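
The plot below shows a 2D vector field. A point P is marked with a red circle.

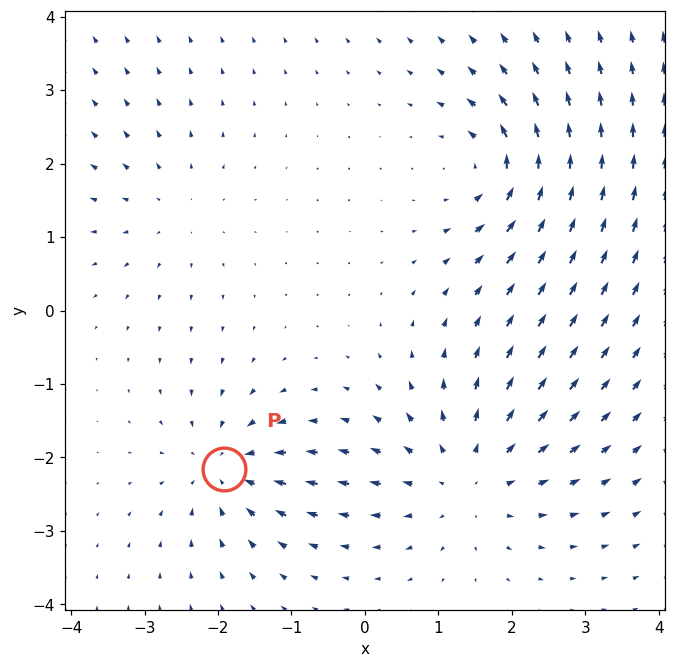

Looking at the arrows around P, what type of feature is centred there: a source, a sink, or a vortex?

sink

At P (-1.9, -2.2) the arrows converge inward. Divergence about -5, curl ≈0 — negative divergence with near-zero curl is a sink.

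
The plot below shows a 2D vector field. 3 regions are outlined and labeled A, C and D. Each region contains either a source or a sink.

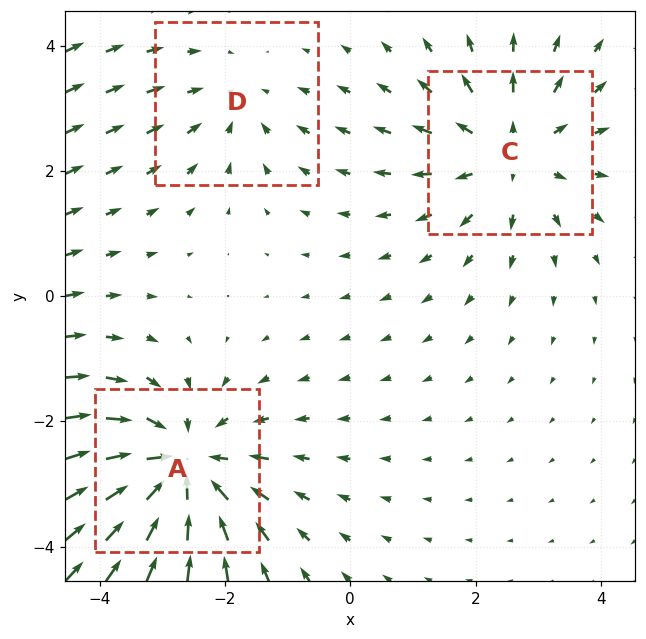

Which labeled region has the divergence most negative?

Divergence at each region's feature centre — A: about -4, C: about +3, D: about -2. Region A is most negative.

A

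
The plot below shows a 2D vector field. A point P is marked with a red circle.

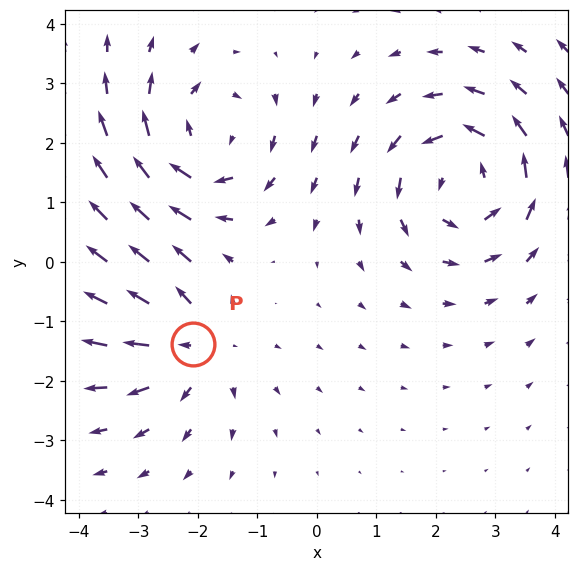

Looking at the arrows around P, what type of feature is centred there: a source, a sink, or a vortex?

source

At P (-2.1, -1.4) the arrows spread outward. Divergence about +3, curl ≈0 — positive divergence with near-zero curl is a source.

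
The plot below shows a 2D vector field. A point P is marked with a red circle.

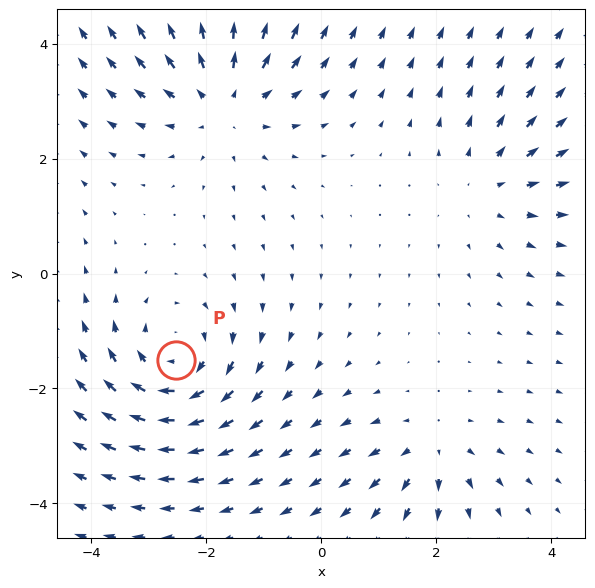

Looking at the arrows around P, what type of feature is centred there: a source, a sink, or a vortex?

At P (-2.5, -1.5) the arrows circulate clockwise. Divergence ≈0, curl about -5 — near-zero divergence with nonzero curl is a vortex.

vortex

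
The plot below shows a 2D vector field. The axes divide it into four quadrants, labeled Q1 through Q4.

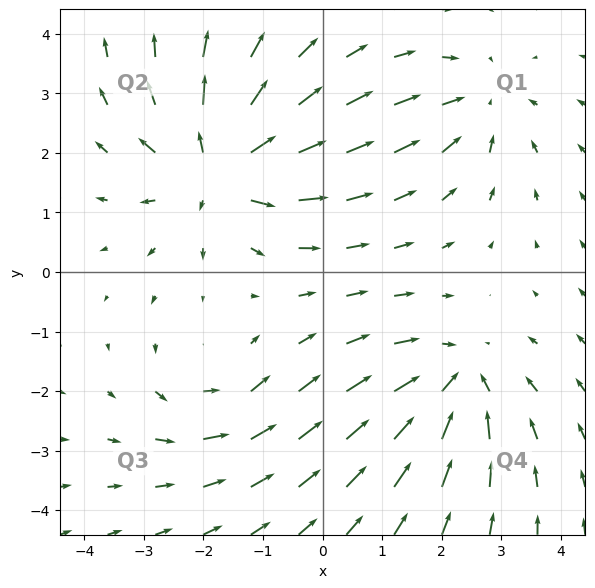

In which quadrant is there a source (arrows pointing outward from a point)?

The source sits at approximately (-1.8, 1.7), which lies in quadrant Q2. The divergence there is about +5, positive as expected for a source.

Q2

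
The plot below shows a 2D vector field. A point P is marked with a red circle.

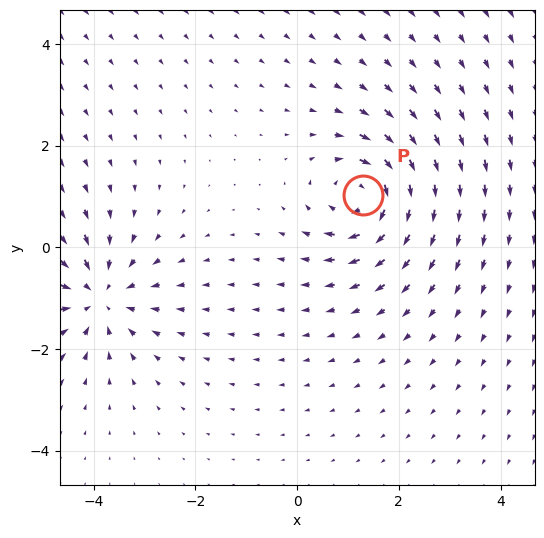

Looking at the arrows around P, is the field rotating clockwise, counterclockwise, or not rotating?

Near P at (1.3, 1.0) the arrows circulate clockwise. The curl (z-component) there is about -5; negative curl means clockwise rotation.

clockwise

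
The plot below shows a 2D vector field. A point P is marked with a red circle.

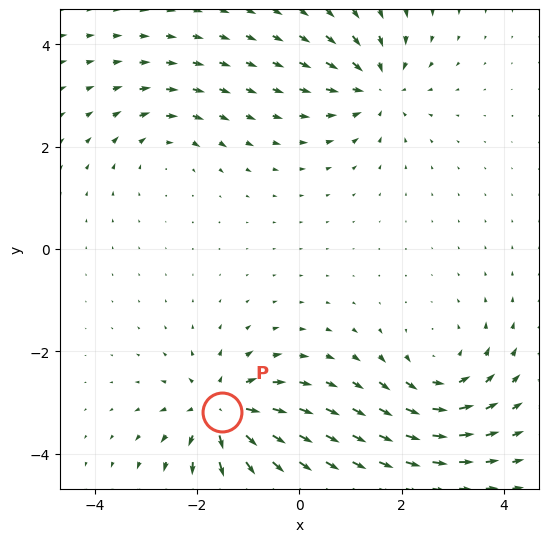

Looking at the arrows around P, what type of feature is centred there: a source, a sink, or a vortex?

At P (-1.5, -3.2) the arrows spread outward. Divergence about +6, curl ≈0 — positive divergence with near-zero curl is a source.

source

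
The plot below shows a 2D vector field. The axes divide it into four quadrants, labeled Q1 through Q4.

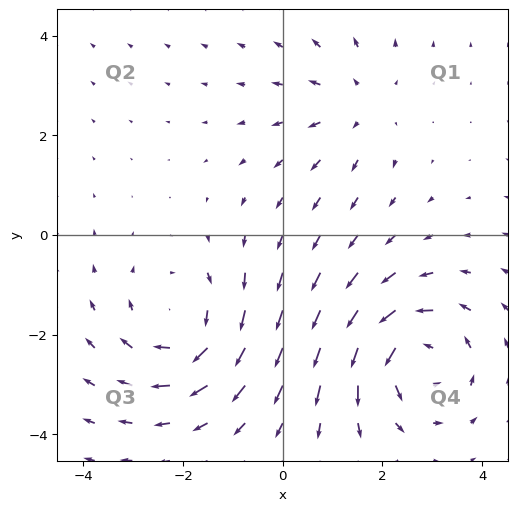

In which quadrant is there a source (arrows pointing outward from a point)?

Q1

The source sits at approximately (1.5, 2.6), which lies in quadrant Q1. The divergence there is about +3, positive as expected for a source.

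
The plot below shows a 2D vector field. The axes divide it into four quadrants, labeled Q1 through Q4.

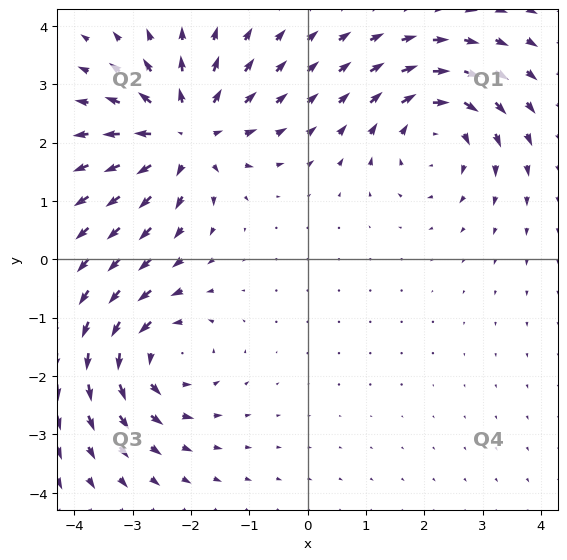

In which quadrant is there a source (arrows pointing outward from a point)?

The source sits at approximately (-2.1, 2.1), which lies in quadrant Q2. The divergence there is about +5, positive as expected for a source.

Q2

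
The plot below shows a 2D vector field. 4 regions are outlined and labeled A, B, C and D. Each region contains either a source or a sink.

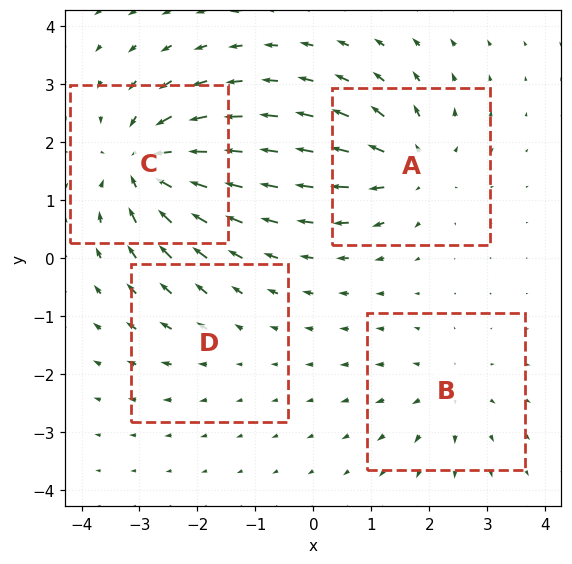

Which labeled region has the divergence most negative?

Divergence at each region's feature centre — A: about +6, B: about +4, C: about -8, D: about +2. Region C is most negative.

C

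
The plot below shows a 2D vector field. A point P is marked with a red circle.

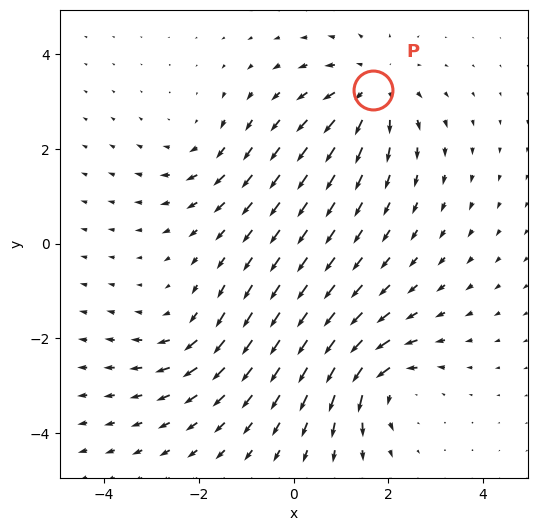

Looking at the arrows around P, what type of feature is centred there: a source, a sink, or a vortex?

At P (1.7, 3.3) the arrows spread outward. Divergence about +4, curl ≈0 — positive divergence with near-zero curl is a source.

source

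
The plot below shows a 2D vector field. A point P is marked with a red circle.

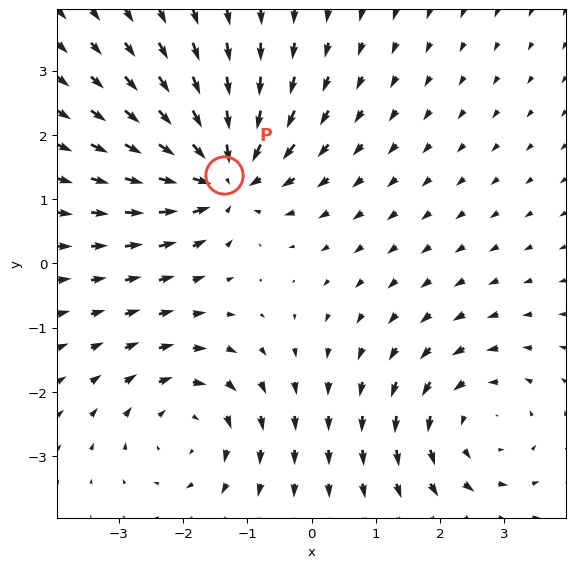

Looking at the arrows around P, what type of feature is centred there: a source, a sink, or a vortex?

sink

At P (-1.4, 1.4) the arrows converge inward. Divergence about -5, curl ≈0 — negative divergence with near-zero curl is a sink.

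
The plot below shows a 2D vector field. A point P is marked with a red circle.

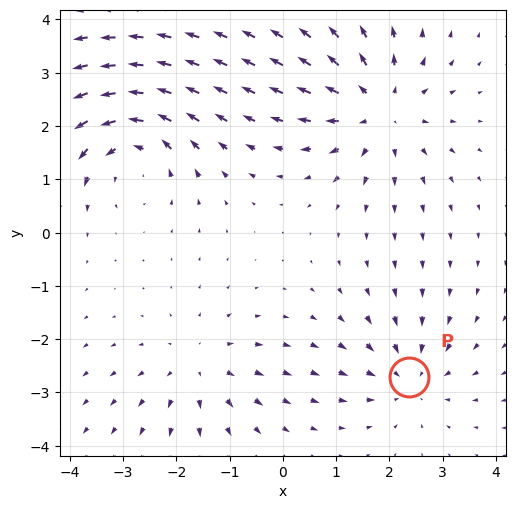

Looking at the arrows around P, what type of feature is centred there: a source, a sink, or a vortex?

At P (2.4, -2.7) the arrows converge inward. Divergence about -3, curl ≈0 — negative divergence with near-zero curl is a sink.

sink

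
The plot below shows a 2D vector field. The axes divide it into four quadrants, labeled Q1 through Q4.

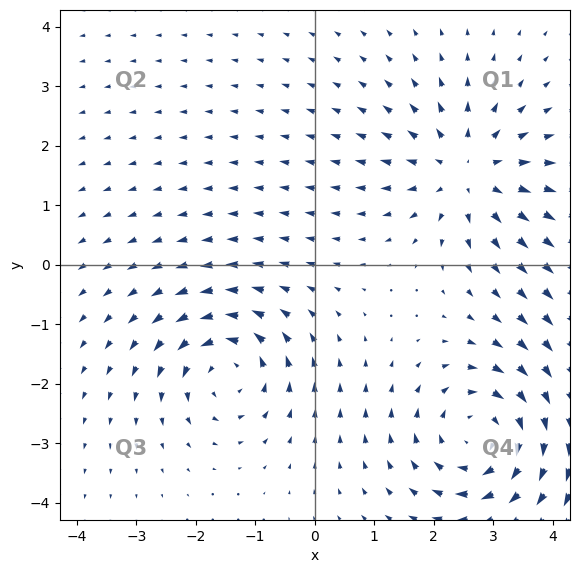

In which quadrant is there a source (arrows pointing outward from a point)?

Q1

The source sits at approximately (2.6, 1.6), which lies in quadrant Q1. The divergence there is about +4, positive as expected for a source.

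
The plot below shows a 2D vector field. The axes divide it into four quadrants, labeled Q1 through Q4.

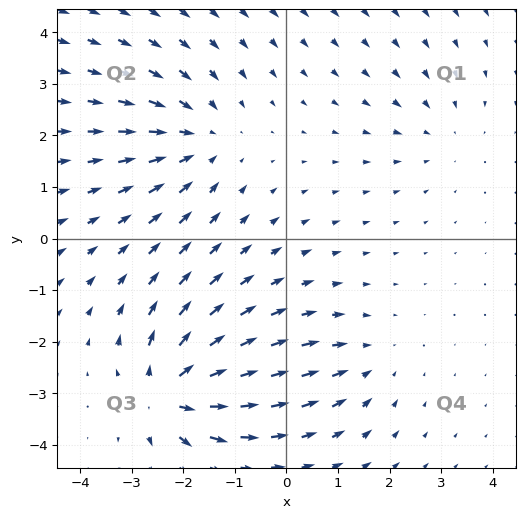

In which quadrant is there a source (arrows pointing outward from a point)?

The source sits at approximately (-2.3, -3.0), which lies in quadrant Q3. The divergence there is about +7, positive as expected for a source.

Q3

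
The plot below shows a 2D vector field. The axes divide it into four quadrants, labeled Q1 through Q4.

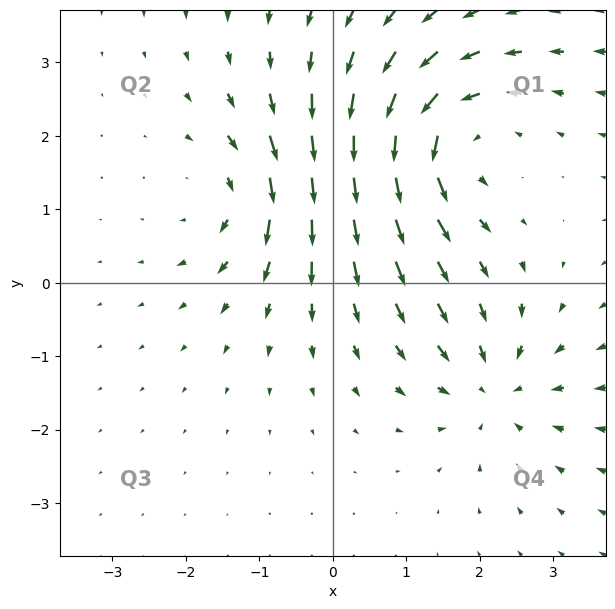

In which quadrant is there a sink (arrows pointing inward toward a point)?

Q4

The sink sits at approximately (2.2, -1.4), which lies in quadrant Q4. The divergence there is about -4, negative as expected for a sink.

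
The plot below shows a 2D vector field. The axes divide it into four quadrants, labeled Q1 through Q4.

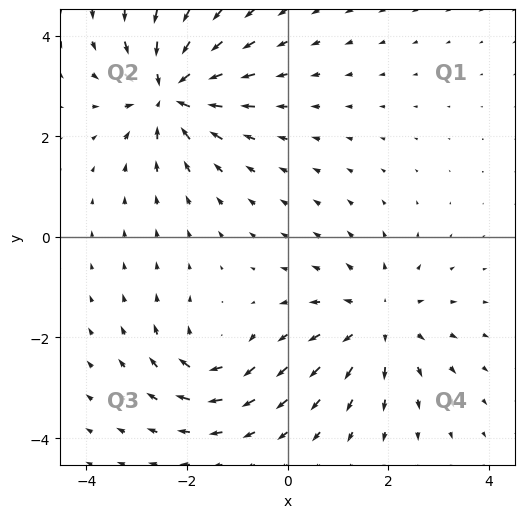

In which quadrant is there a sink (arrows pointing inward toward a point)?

Q2

The sink sits at approximately (-2.3, 2.9), which lies in quadrant Q2. The divergence there is about -6, negative as expected for a sink.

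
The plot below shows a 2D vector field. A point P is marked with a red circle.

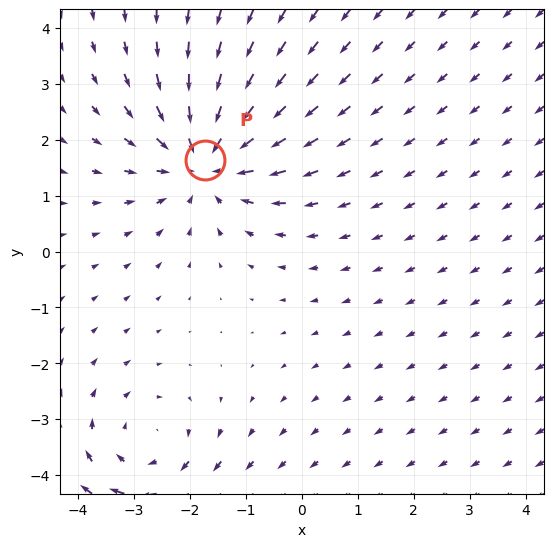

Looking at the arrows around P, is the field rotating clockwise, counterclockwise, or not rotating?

not rotating

Near P at (-1.7, 1.6) the arrows show no circulation. The curl there is ≈0.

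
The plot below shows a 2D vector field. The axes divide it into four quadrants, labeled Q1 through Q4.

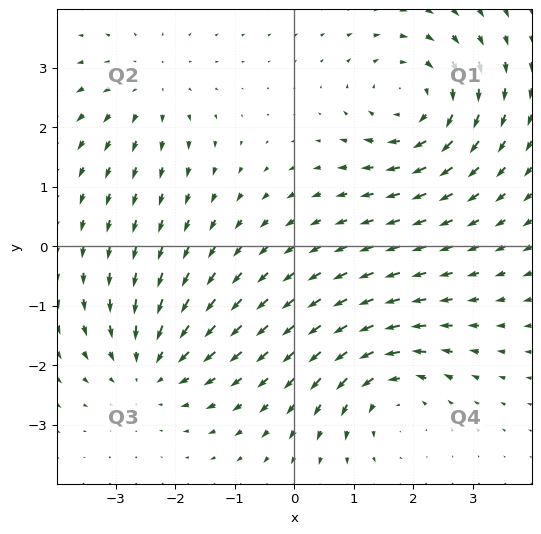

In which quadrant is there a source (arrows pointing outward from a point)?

Q2

The source sits at approximately (-2.5, 2.7), which lies in quadrant Q2. The divergence there is about +2, positive as expected for a source.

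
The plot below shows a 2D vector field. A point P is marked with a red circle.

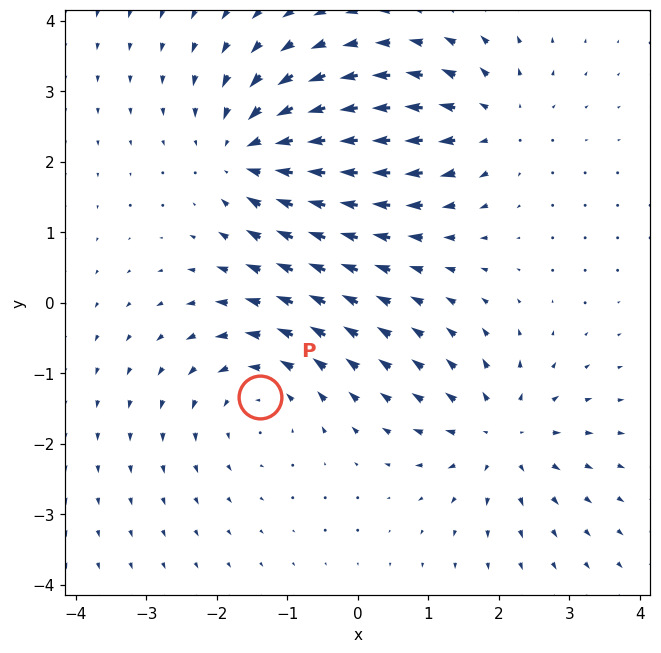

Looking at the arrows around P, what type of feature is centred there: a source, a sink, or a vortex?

At P (-1.4, -1.3) the arrows circulate counterclockwise. Divergence ≈0, curl about +3 — near-zero divergence with nonzero curl is a vortex.

vortex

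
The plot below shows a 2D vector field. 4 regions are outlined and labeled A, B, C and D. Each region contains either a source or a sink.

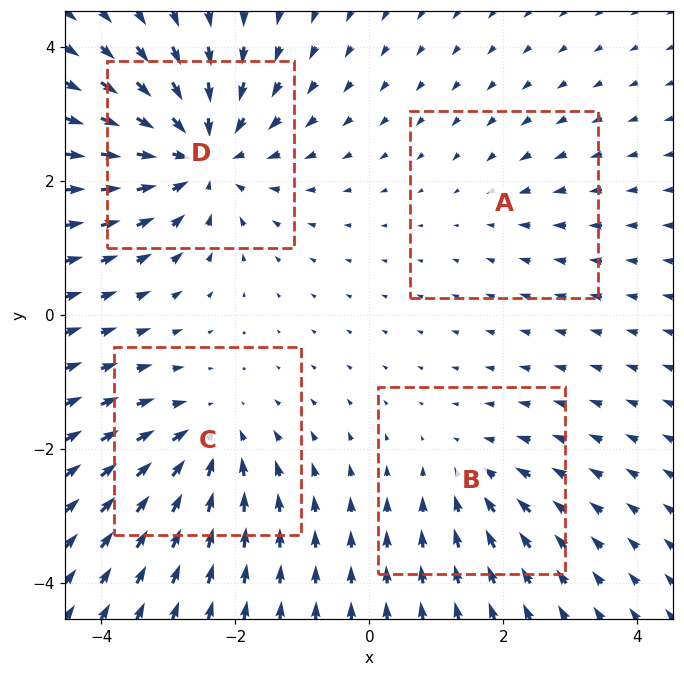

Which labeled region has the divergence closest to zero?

A

Divergence at each region's feature centre — A: about -2, B: about -3, C: about -4, D: about -7. Region A is closest to zero.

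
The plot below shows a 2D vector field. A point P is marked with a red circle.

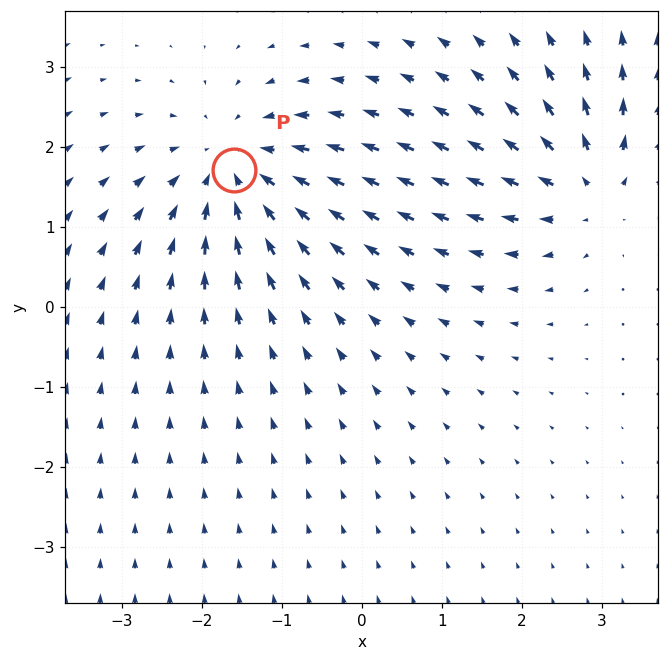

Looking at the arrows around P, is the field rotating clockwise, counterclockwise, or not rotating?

not rotating

Near P at (-1.6, 1.7) the arrows show no circulation. The curl there is ≈0.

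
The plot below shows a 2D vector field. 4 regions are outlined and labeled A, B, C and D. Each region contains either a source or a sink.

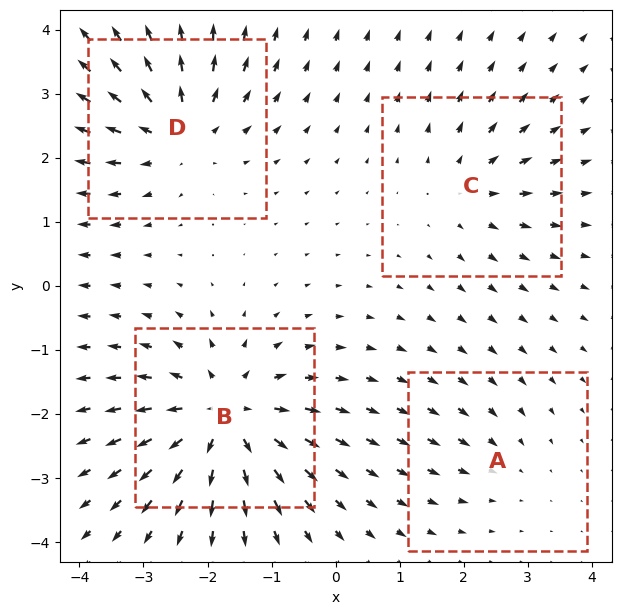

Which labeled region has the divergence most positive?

Divergence at each region's feature centre — A: about -2, B: about +7, C: about +3, D: about +5. Region B is most positive.

B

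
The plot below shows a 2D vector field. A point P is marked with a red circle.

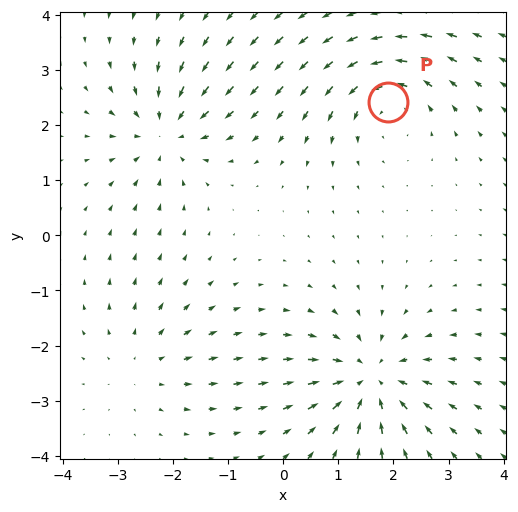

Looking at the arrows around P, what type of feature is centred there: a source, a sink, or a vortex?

vortex

At P (1.9, 2.4) the arrows circulate counterclockwise. Divergence ≈0, curl about +4 — near-zero divergence with nonzero curl is a vortex.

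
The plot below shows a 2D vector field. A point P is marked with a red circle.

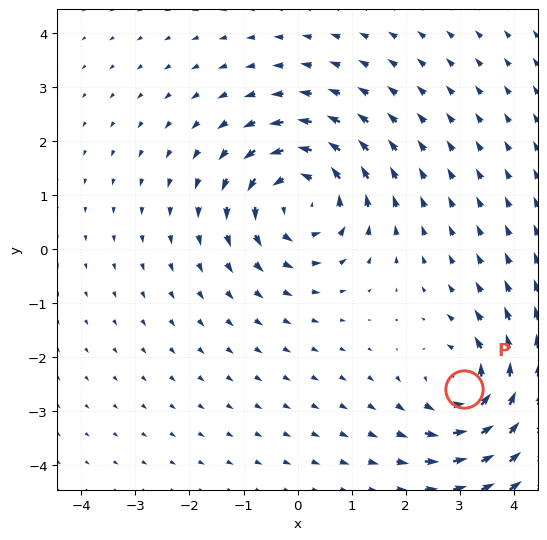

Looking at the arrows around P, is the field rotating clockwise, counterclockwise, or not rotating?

counterclockwise

Near P at (3.1, -2.6) the arrows circulate counterclockwise. The curl (z-component) there is about +5; positive curl means counterclockwise rotation.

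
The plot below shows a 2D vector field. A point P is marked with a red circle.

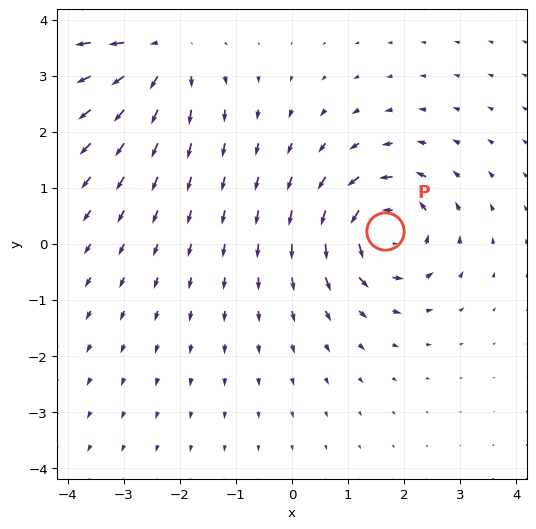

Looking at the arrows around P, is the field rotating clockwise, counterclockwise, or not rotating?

Near P at (1.7, 0.2) the arrows circulate counterclockwise. The curl (z-component) there is about +6; positive curl means counterclockwise rotation.

counterclockwise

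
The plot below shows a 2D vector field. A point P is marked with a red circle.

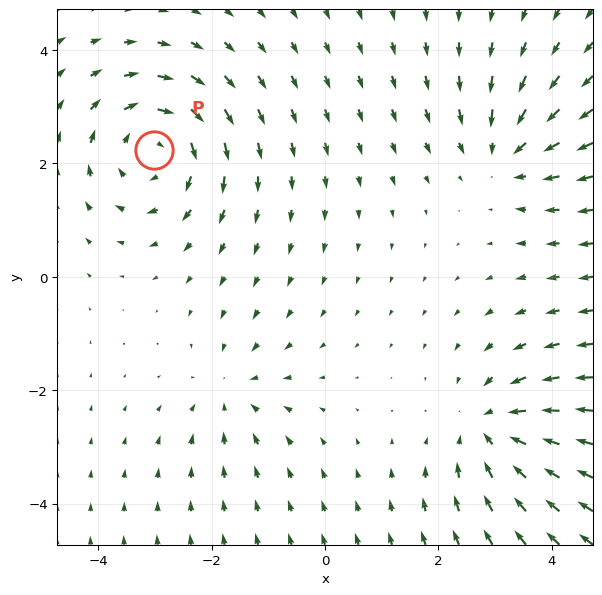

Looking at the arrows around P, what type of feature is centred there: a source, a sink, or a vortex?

At P (-3.0, 2.2) the arrows circulate clockwise. Divergence ≈0, curl about -5 — near-zero divergence with nonzero curl is a vortex.

vortex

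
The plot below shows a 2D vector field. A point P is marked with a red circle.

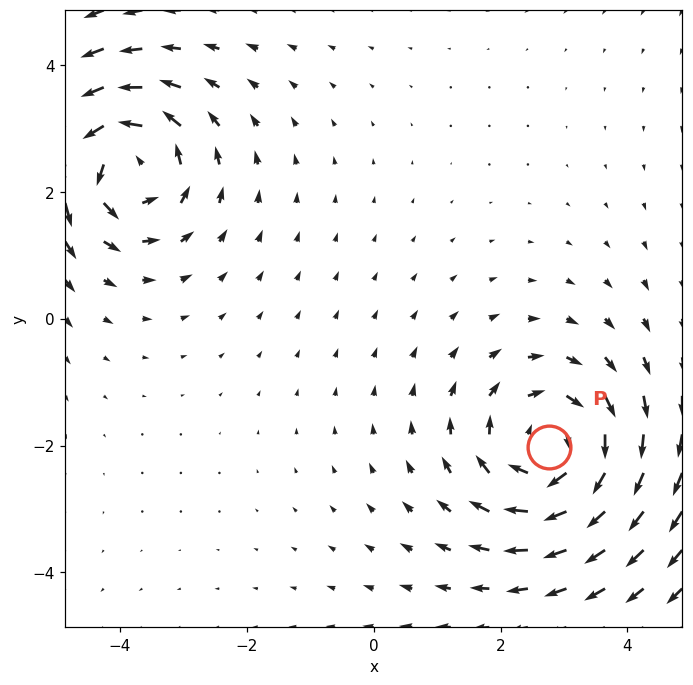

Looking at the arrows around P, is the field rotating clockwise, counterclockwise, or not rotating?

Near P at (2.8, -2.0) the arrows circulate clockwise. The curl (z-component) there is about -4; negative curl means clockwise rotation.

clockwise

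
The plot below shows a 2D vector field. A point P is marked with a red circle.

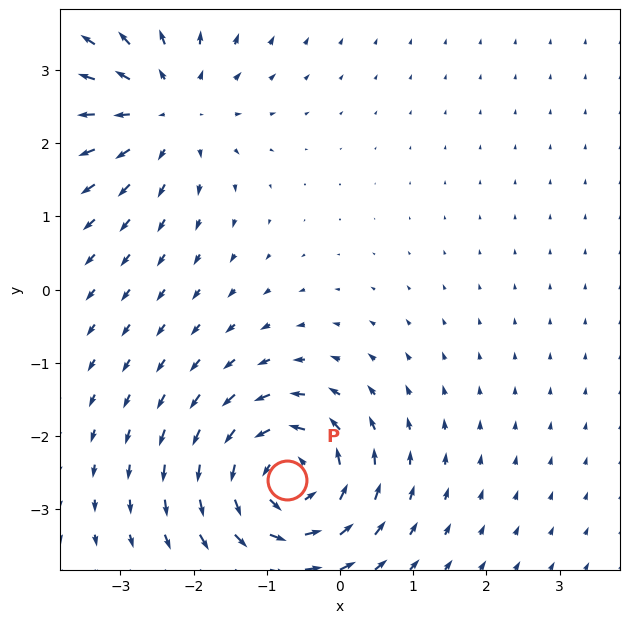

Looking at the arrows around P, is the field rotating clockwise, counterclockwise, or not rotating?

Near P at (-0.7, -2.6) the arrows circulate counterclockwise. The curl (z-component) there is about +7; positive curl means counterclockwise rotation.

counterclockwise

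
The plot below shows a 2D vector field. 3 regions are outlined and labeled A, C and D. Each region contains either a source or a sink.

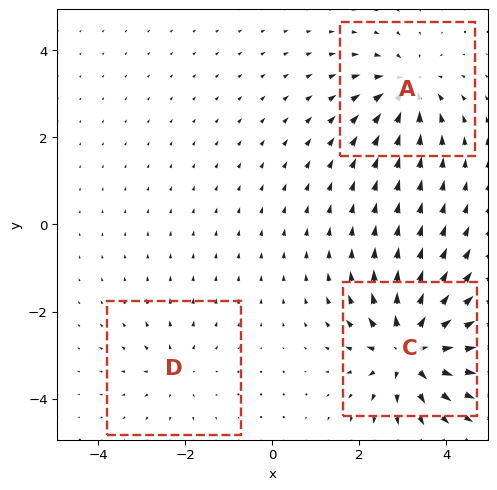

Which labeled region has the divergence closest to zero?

Divergence at each region's feature centre — A: about -4, C: about +6, D: about +2. Region D is closest to zero.

D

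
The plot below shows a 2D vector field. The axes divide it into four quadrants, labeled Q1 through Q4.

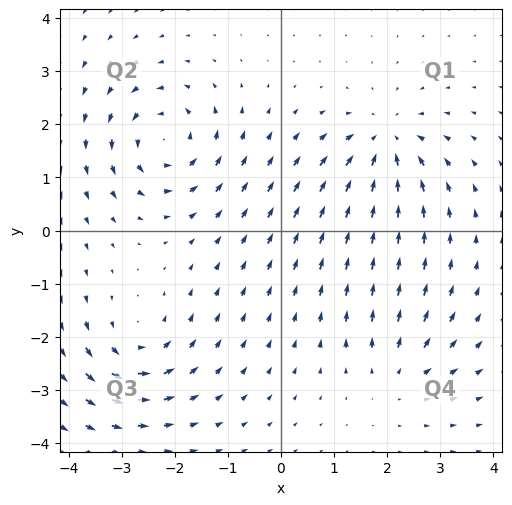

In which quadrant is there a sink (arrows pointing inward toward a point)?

Q1

The sink sits at approximately (2.0, 1.6), which lies in quadrant Q1. The divergence there is about -5, negative as expected for a sink.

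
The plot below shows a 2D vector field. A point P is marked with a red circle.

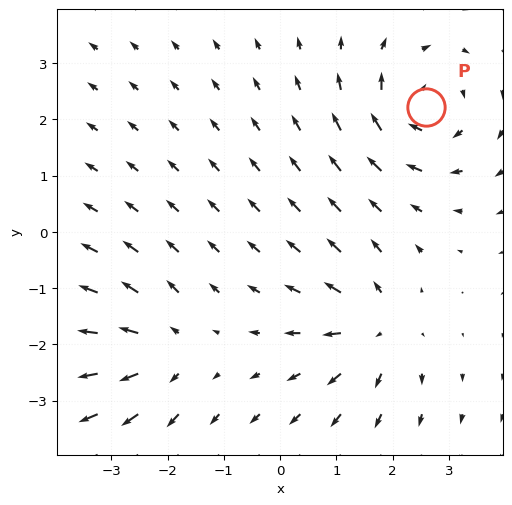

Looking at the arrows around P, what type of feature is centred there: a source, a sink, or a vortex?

At P (2.6, 2.2) the arrows circulate clockwise. Divergence ≈0, curl about -5 — near-zero divergence with nonzero curl is a vortex.

vortex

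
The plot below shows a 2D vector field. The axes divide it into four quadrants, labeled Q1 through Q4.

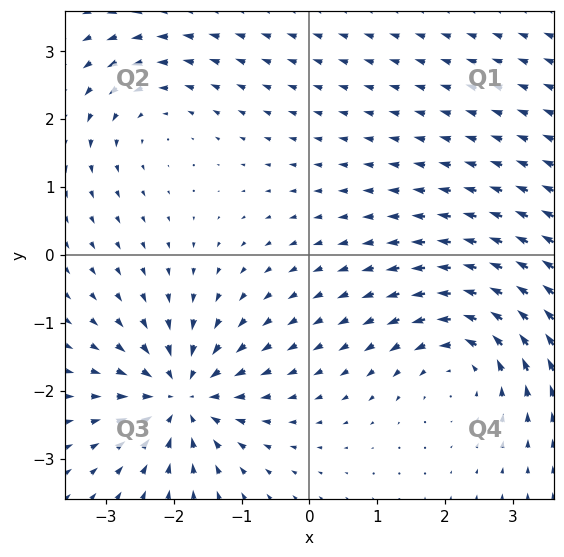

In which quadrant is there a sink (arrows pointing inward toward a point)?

Q3

The sink sits at approximately (-1.9, -2.1), which lies in quadrant Q3. The divergence there is about -6, negative as expected for a sink.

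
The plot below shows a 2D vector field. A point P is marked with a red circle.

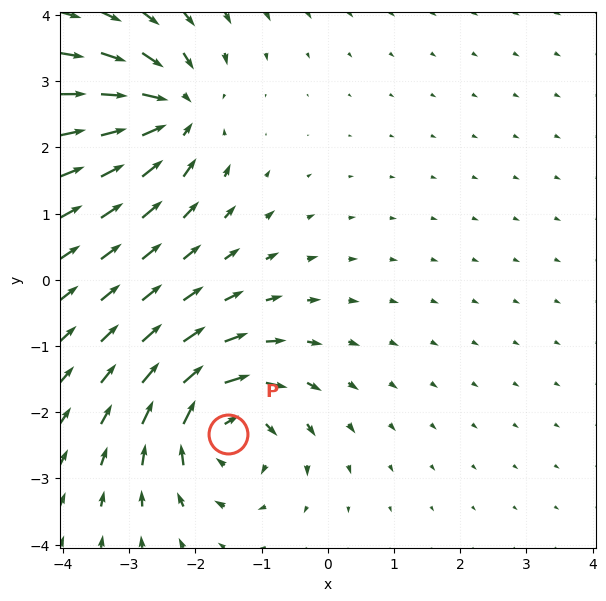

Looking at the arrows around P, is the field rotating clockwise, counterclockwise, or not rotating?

clockwise

Near P at (-1.5, -2.3) the arrows circulate clockwise. The curl (z-component) there is about -6; negative curl means clockwise rotation.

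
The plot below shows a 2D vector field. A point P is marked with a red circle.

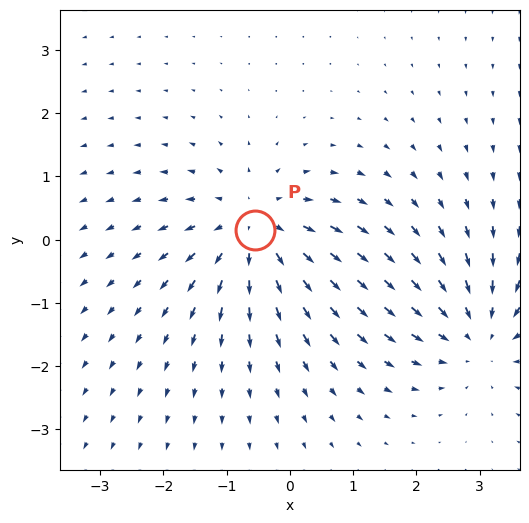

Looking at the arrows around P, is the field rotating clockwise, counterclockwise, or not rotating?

not rotating

Near P at (-0.6, 0.2) the arrows show no circulation. The curl there is ≈0.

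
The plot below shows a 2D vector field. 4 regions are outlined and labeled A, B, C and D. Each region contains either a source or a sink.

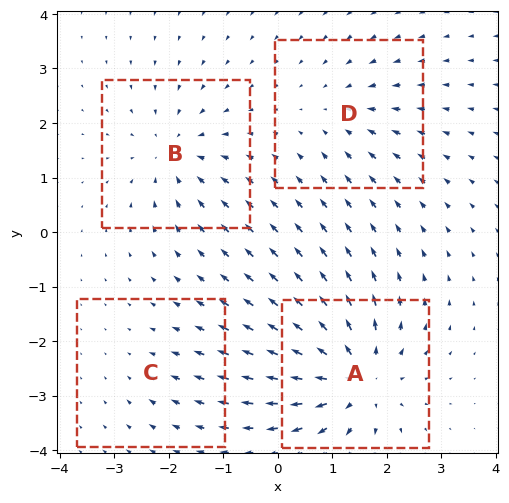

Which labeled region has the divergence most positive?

A

Divergence at each region's feature centre — A: about +7, B: about -5, C: about -2, D: about -3. Region A is most positive.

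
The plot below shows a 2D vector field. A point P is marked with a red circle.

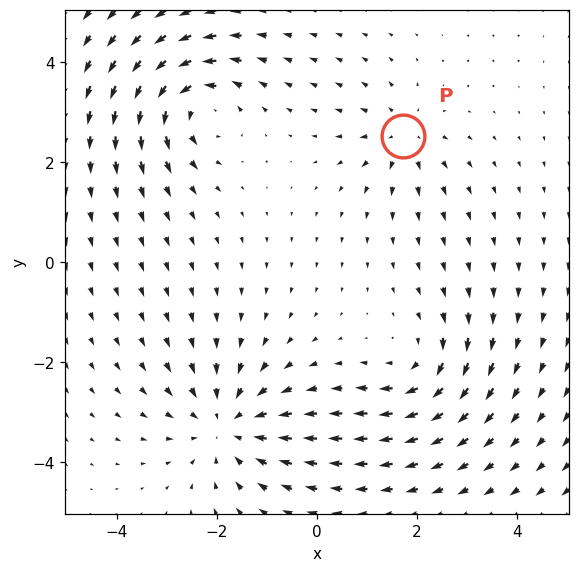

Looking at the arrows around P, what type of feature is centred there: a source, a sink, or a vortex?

At P (1.7, 2.5) the arrows spread outward. Divergence about +4, curl ≈0 — positive divergence with near-zero curl is a source.

source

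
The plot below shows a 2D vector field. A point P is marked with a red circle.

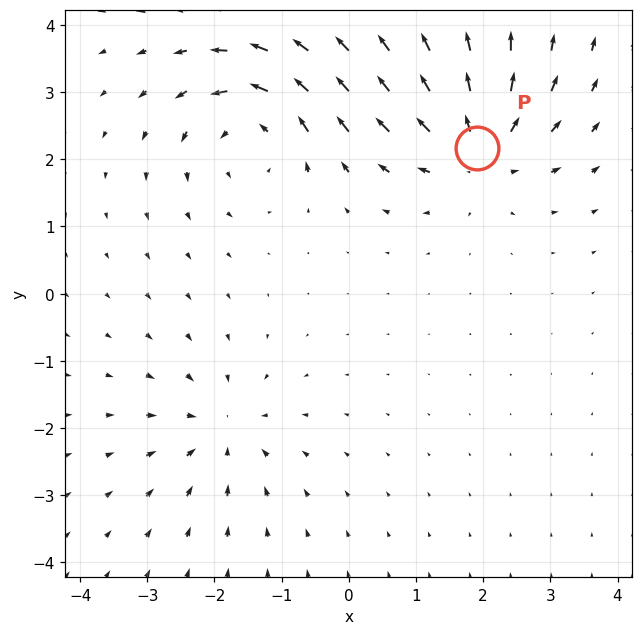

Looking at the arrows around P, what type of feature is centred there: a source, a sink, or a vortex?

At P (1.9, 2.2) the arrows spread outward. Divergence about +6, curl ≈0 — positive divergence with near-zero curl is a source.

source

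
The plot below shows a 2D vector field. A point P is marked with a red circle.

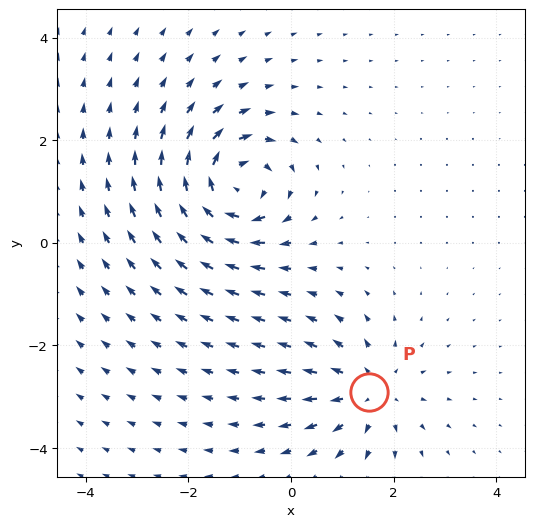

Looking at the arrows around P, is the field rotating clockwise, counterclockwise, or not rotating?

not rotating

Near P at (1.5, -2.9) the arrows show no circulation. The curl there is ≈0.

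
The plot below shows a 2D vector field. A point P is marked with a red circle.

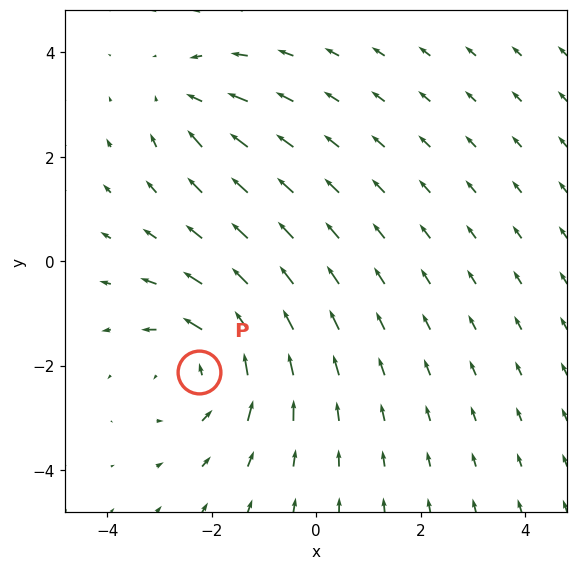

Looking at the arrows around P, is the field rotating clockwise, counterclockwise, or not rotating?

counterclockwise

Near P at (-2.3, -2.1) the arrows circulate counterclockwise. The curl (z-component) there is about +4; positive curl means counterclockwise rotation.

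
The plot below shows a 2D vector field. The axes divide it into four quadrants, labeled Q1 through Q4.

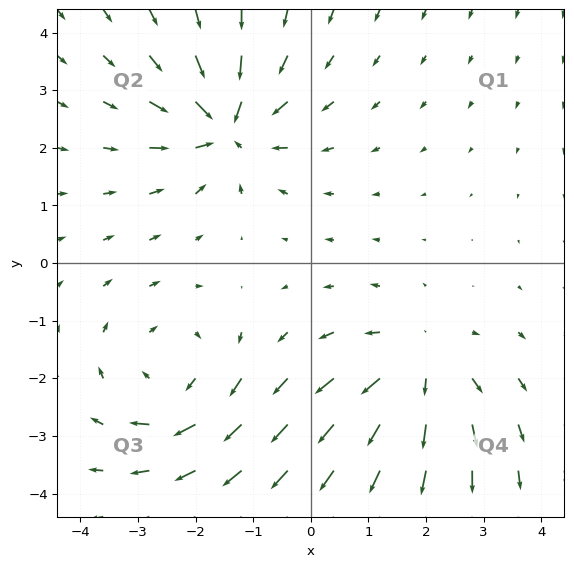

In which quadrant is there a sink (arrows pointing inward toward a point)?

Q2

The sink sits at approximately (-1.5, 2.4), which lies in quadrant Q2. The divergence there is about -4, negative as expected for a sink.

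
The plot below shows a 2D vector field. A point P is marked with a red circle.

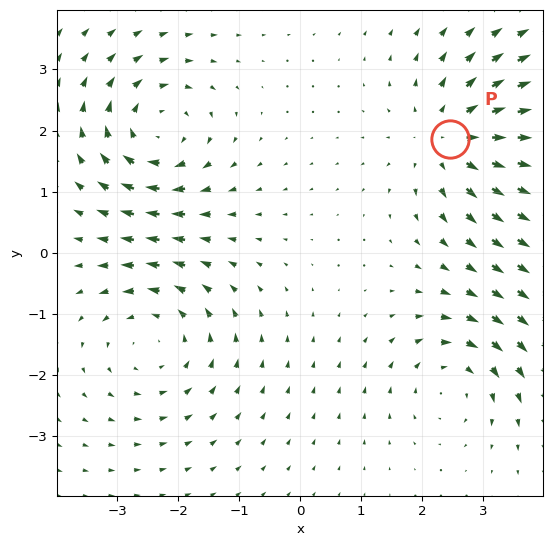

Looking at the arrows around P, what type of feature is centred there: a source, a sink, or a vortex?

source

At P (2.5, 1.9) the arrows spread outward. Divergence about +5, curl ≈0 — positive divergence with near-zero curl is a source.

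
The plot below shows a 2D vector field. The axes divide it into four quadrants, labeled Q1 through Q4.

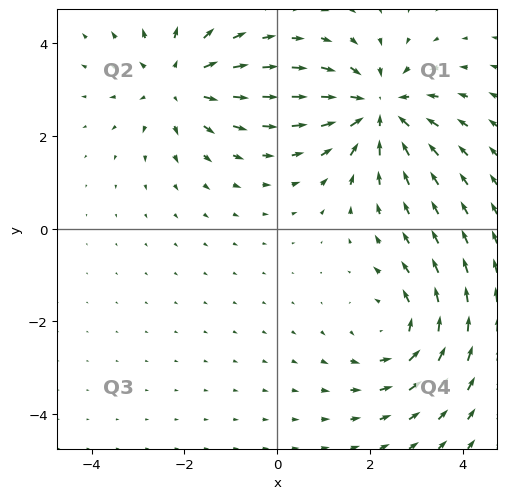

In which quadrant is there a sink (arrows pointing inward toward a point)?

Q1

The sink sits at approximately (2.2, 2.6), which lies in quadrant Q1. The divergence there is about -4, negative as expected for a sink.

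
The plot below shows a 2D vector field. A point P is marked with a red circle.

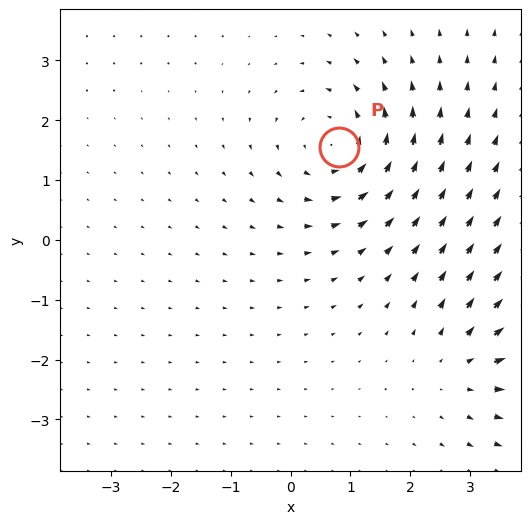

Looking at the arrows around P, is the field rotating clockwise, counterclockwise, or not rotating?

counterclockwise

Near P at (0.8, 1.5) the arrows circulate counterclockwise. The curl (z-component) there is about +5; positive curl means counterclockwise rotation.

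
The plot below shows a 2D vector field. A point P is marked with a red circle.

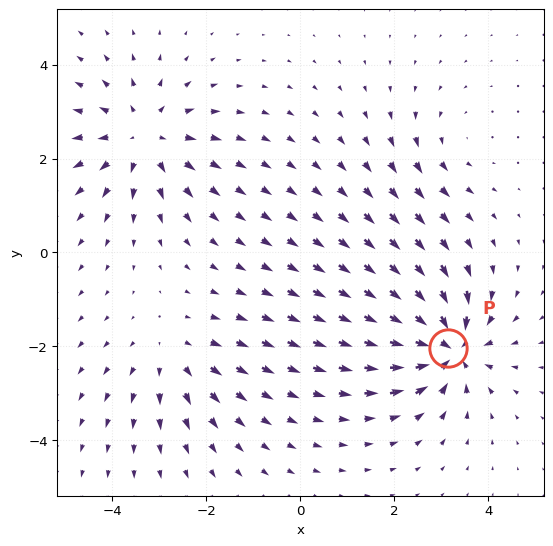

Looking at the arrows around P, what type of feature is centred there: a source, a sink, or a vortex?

sink

At P (3.1, -2.0) the arrows converge inward. Divergence about -7, curl ≈0 — negative divergence with near-zero curl is a sink.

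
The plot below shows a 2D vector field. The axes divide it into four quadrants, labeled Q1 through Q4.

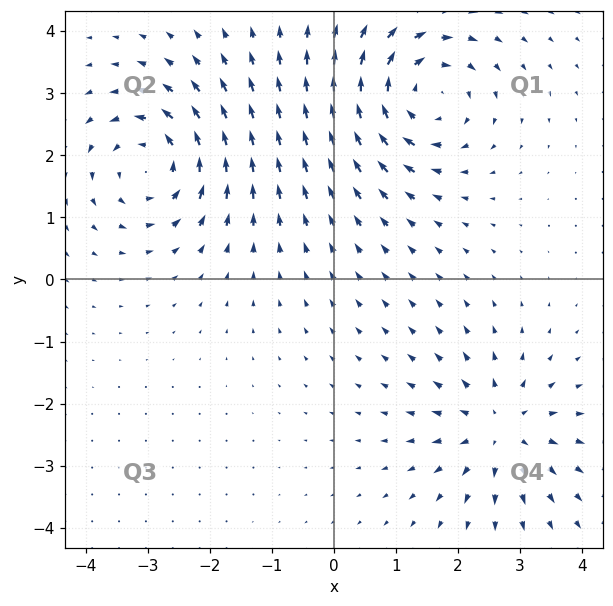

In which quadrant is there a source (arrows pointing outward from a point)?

Q4

The source sits at approximately (2.7, -2.4), which lies in quadrant Q4. The divergence there is about +4, positive as expected for a source.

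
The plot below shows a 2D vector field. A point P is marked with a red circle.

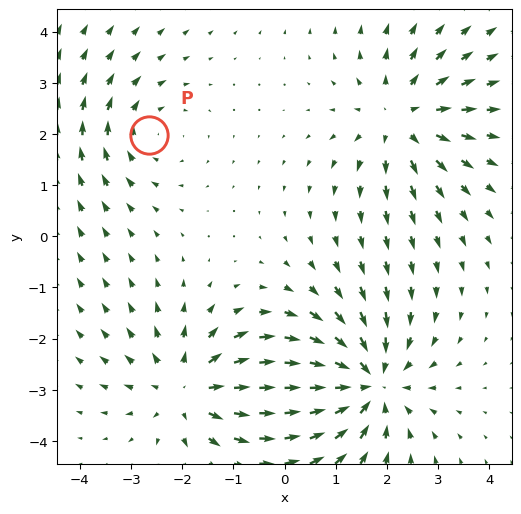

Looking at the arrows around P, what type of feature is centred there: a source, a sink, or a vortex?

vortex

At P (-2.7, 2.0) the arrows circulate clockwise. Divergence ≈0, curl about -3 — near-zero divergence with nonzero curl is a vortex.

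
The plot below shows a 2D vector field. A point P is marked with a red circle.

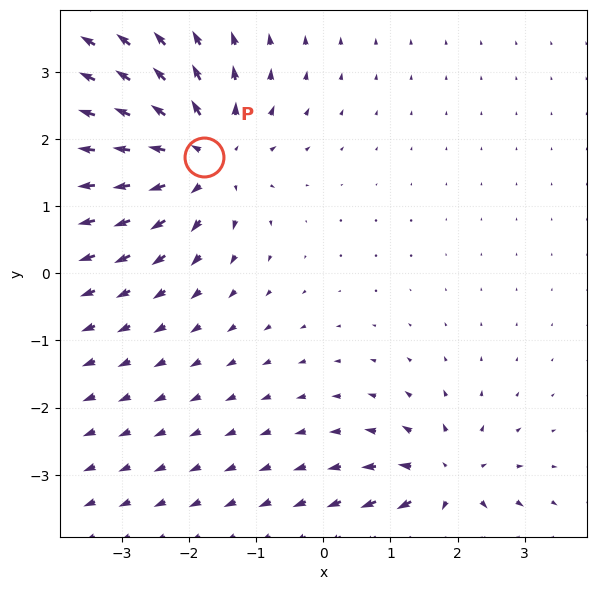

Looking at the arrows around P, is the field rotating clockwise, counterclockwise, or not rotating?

not rotating

Near P at (-1.8, 1.7) the arrows show no circulation. The curl there is ≈0.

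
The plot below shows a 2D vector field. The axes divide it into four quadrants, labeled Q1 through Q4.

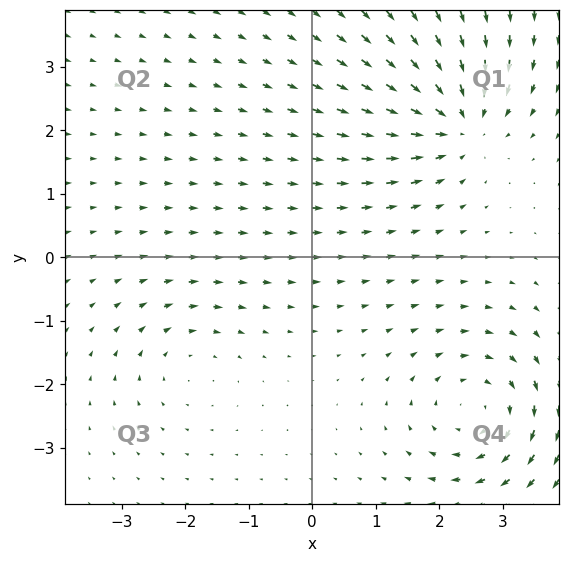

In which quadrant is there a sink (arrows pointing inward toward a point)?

The sink sits at approximately (2.3, 2.1), which lies in quadrant Q1. The divergence there is about -6, negative as expected for a sink.

Q1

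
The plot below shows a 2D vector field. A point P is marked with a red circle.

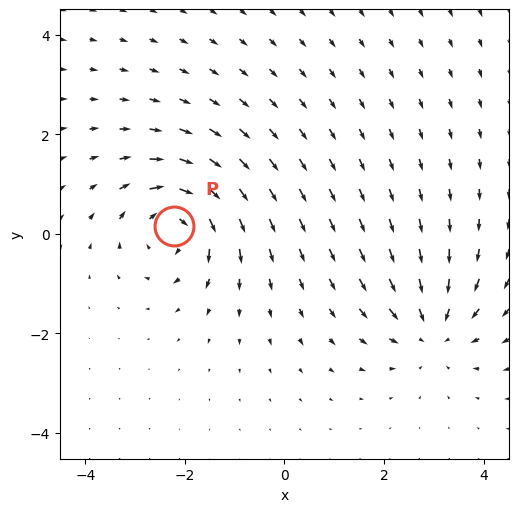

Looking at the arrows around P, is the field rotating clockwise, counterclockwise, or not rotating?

clockwise

Near P at (-2.2, 0.2) the arrows circulate clockwise. The curl (z-component) there is about -6; negative curl means clockwise rotation.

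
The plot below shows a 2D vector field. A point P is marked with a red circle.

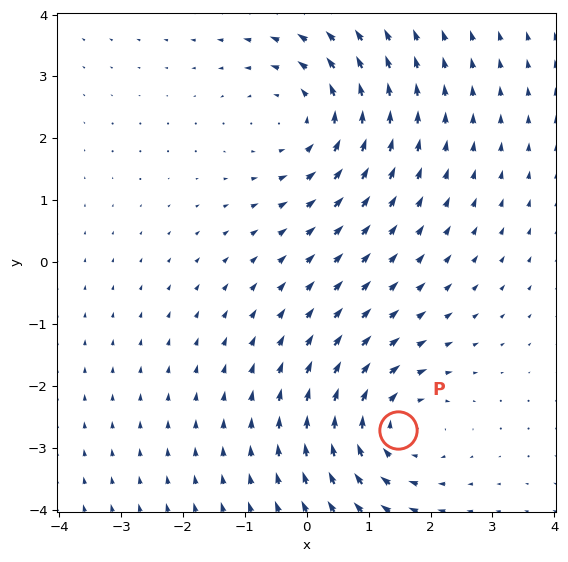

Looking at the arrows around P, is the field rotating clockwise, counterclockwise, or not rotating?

Near P at (1.5, -2.7) the arrows circulate clockwise. The curl (z-component) there is about -4; negative curl means clockwise rotation.

clockwise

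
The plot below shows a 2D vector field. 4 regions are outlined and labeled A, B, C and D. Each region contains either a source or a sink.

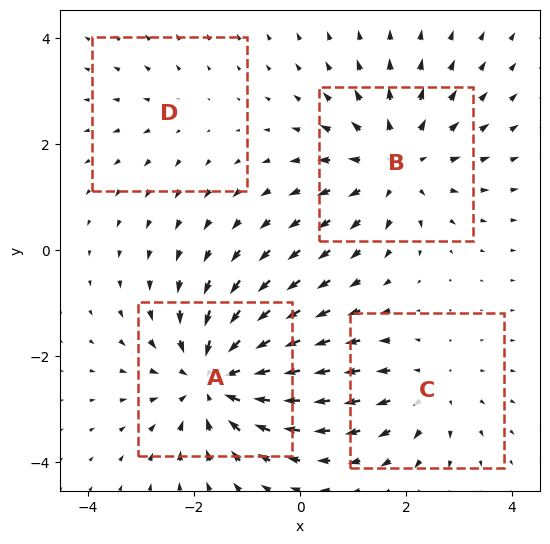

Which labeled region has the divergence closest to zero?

Divergence at each region's feature centre — A: about -6, B: about +4, C: about +3, D: about +2. Region D is closest to zero.

D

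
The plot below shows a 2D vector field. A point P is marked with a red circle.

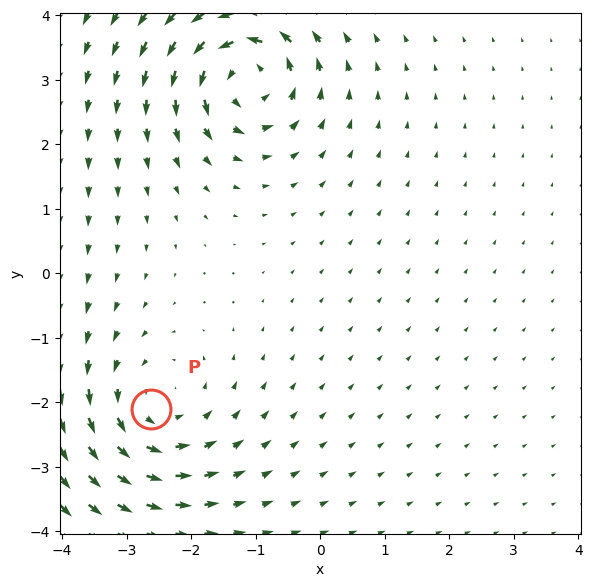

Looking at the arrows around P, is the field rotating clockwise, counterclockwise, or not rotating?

Near P at (-2.6, -2.1) the arrows circulate counterclockwise. The curl (z-component) there is about +3; positive curl means counterclockwise rotation.

counterclockwise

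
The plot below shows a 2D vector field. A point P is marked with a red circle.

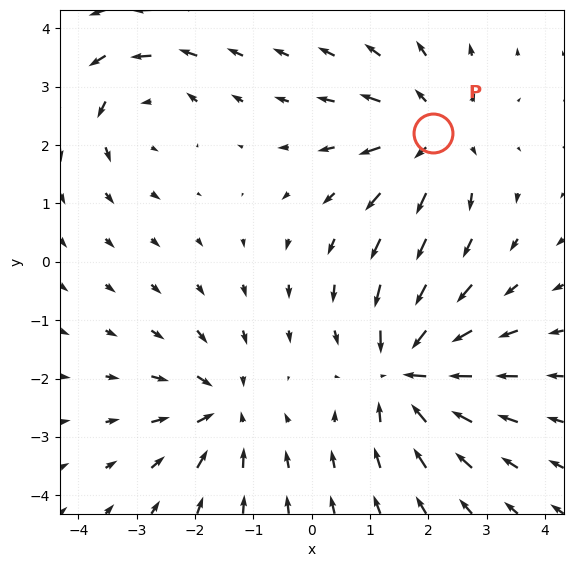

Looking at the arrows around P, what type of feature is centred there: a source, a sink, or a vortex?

At P (2.1, 2.2) the arrows spread outward. Divergence about +4, curl ≈0 — positive divergence with near-zero curl is a source.

source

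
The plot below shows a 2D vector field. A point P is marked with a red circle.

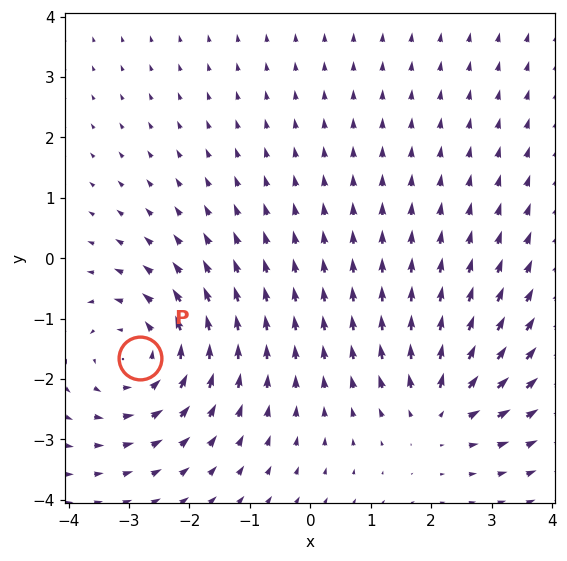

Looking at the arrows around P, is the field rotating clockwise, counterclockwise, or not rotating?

Near P at (-2.8, -1.6) the arrows circulate counterclockwise. The curl (z-component) there is about +3; positive curl means counterclockwise rotation.

counterclockwise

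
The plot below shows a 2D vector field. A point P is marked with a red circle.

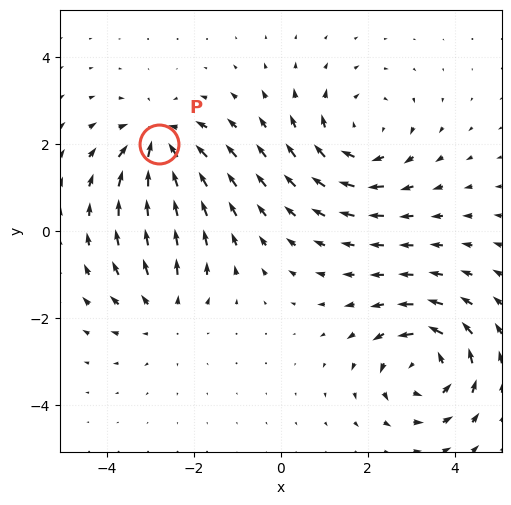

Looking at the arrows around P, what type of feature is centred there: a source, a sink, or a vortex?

sink

At P (-2.8, 2.0) the arrows converge inward. Divergence about -5, curl ≈0 — negative divergence with near-zero curl is a sink.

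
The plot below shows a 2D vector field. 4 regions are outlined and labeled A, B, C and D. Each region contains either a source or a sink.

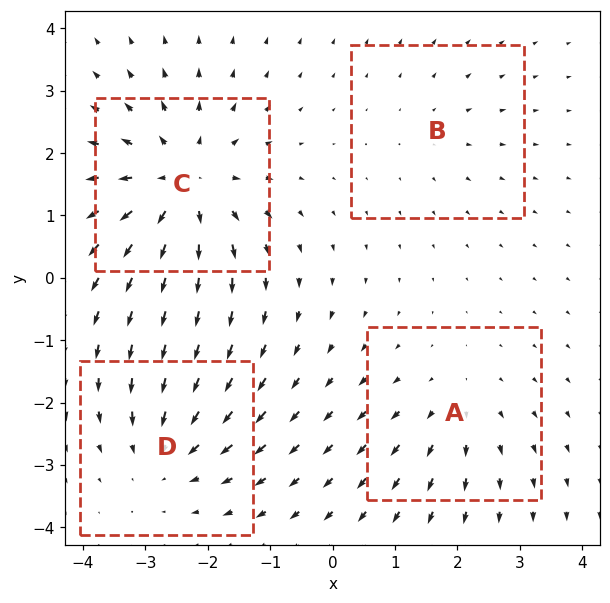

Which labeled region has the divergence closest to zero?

Divergence at each region's feature centre — A: about +3, B: about +2, C: about +6, D: about -4. Region B is closest to zero.

B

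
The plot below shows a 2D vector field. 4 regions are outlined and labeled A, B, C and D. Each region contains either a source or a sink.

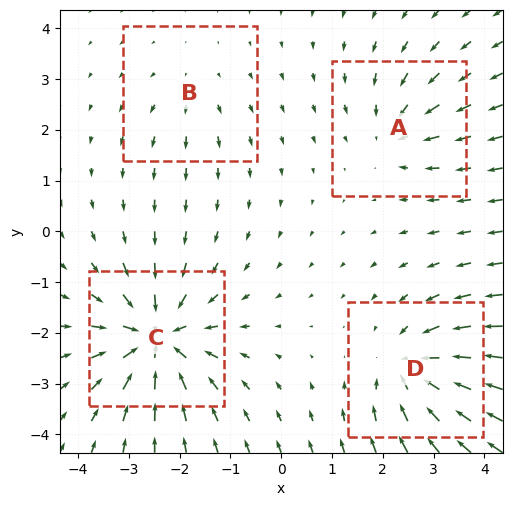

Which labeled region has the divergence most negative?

Divergence at each region's feature centre — A: about -4, B: about +2, C: about -8, D: about -6. Region C is most negative.

C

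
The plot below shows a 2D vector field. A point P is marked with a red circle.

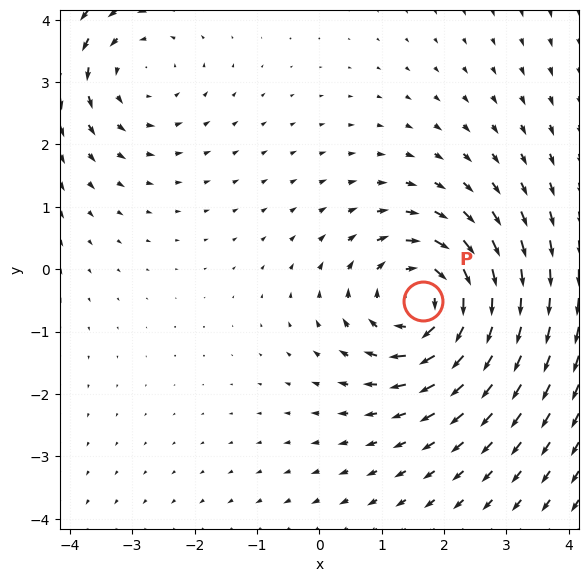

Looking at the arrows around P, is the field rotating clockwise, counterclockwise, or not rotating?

Near P at (1.7, -0.5) the arrows circulate clockwise. The curl (z-component) there is about -5; negative curl means clockwise rotation.

clockwise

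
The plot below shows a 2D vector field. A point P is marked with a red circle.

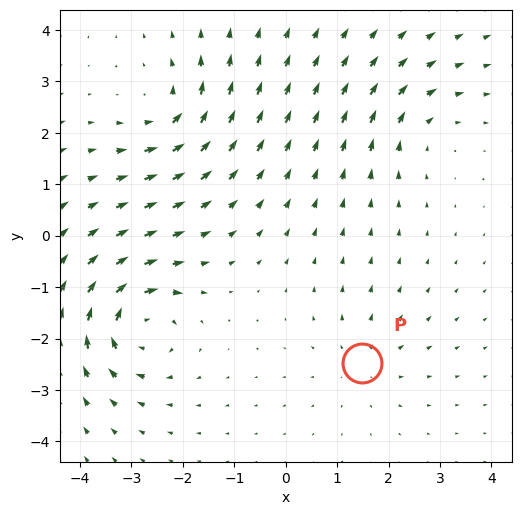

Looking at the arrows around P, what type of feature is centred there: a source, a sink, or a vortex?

At P (1.5, -2.5) the arrows spread outward. Divergence about +2, curl ≈0 — positive divergence with near-zero curl is a source.

source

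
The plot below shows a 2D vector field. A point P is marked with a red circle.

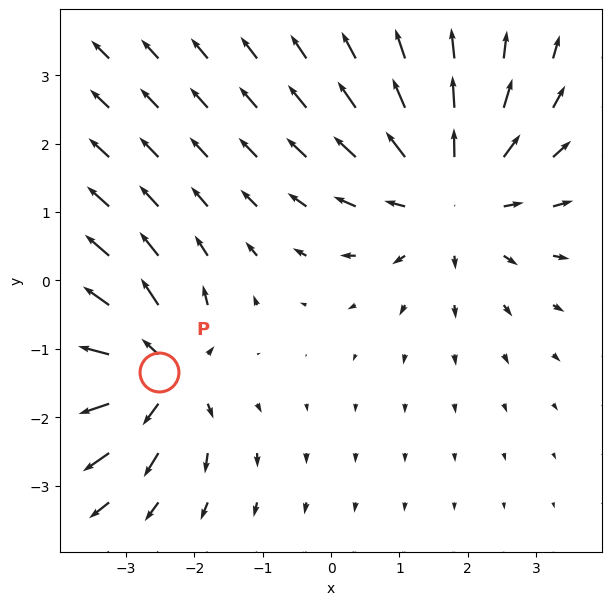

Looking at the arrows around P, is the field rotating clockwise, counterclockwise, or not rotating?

Near P at (-2.5, -1.3) the arrows show no circulation. The curl there is ≈0.

not rotating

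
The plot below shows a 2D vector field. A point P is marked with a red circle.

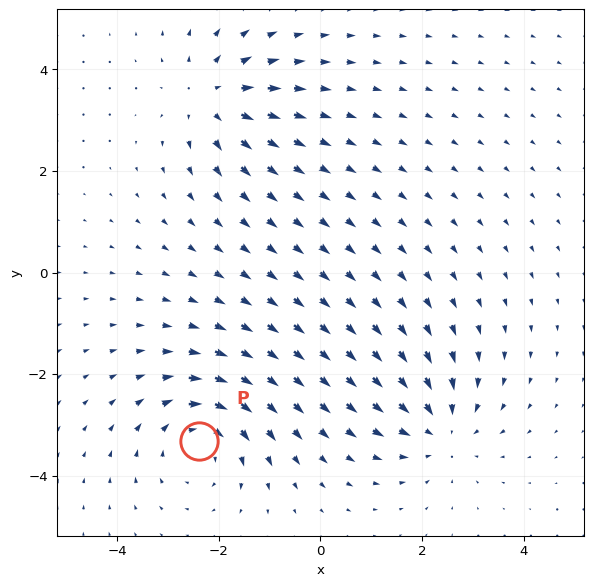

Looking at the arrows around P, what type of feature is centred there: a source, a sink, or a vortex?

vortex

At P (-2.4, -3.3) the arrows circulate clockwise. Divergence ≈0, curl about -4 — near-zero divergence with nonzero curl is a vortex.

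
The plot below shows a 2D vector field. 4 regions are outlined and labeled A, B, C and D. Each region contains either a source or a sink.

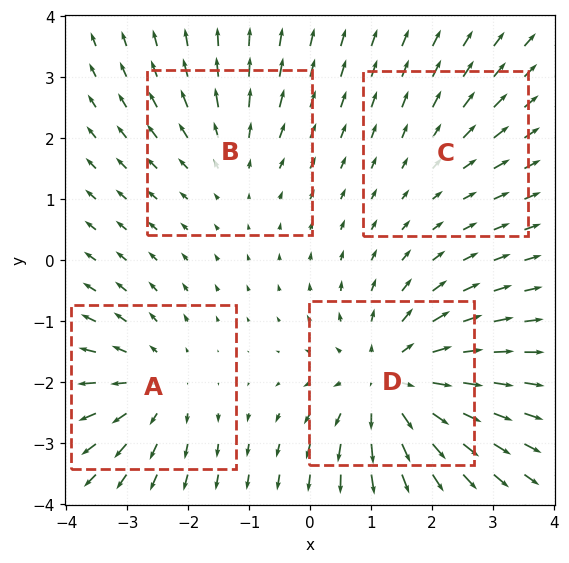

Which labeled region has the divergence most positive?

Divergence at each region's feature centre — A: about +4, B: about +3, C: about +2, D: about +6. Region D is most positive.

D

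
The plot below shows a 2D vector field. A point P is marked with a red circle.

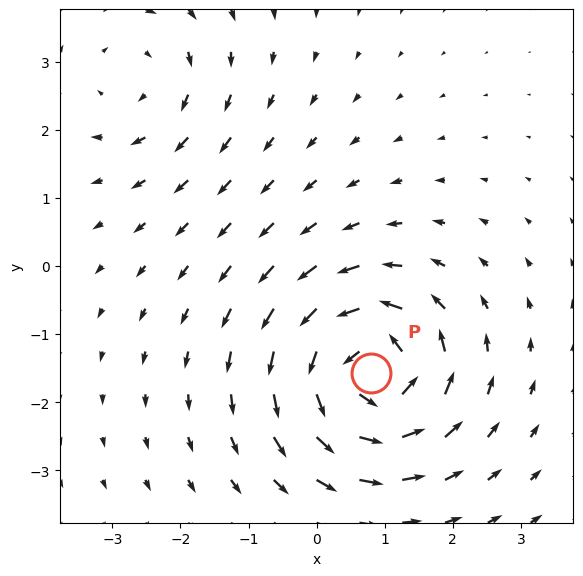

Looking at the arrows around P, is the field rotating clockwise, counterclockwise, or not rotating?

counterclockwise

Near P at (0.8, -1.6) the arrows circulate counterclockwise. The curl (z-component) there is about +6; positive curl means counterclockwise rotation.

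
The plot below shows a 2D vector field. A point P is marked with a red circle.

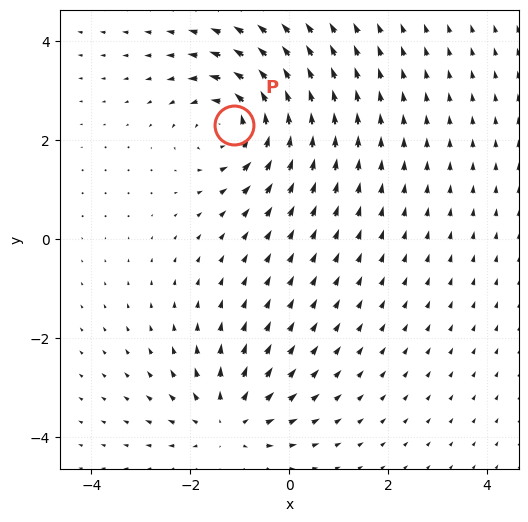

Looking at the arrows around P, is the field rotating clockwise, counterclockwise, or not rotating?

counterclockwise

Near P at (-1.1, 2.3) the arrows circulate counterclockwise. The curl (z-component) there is about +5; positive curl means counterclockwise rotation.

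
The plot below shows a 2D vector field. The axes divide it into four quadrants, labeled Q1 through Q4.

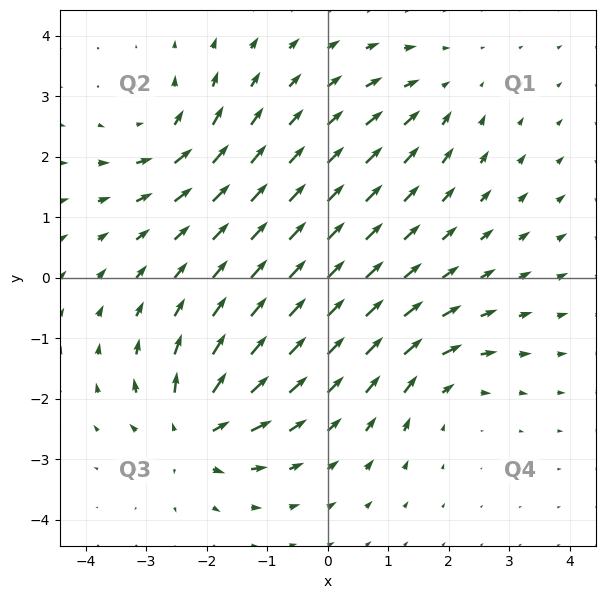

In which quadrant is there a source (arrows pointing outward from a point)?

The source sits at approximately (-2.2, -2.6), which lies in quadrant Q3. The divergence there is about +7, positive as expected for a source.

Q3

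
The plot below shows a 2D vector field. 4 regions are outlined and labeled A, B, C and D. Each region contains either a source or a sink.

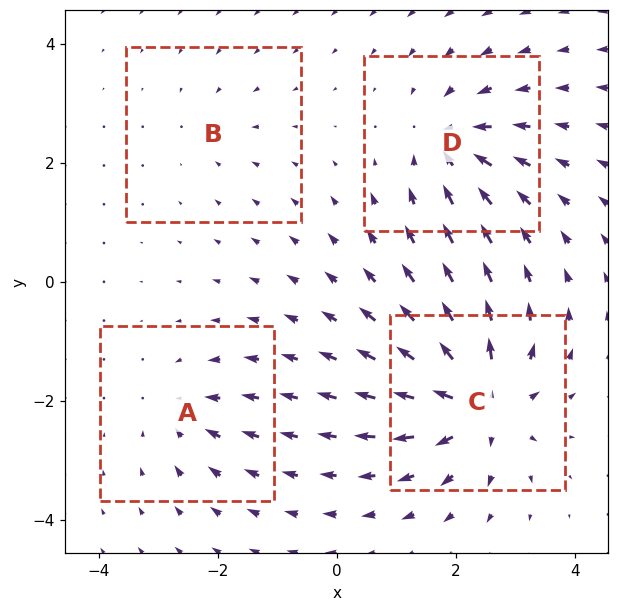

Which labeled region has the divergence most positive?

Divergence at each region's feature centre — A: about -4, B: about -2, C: about +9, D: about -6. Region C is most positive.

C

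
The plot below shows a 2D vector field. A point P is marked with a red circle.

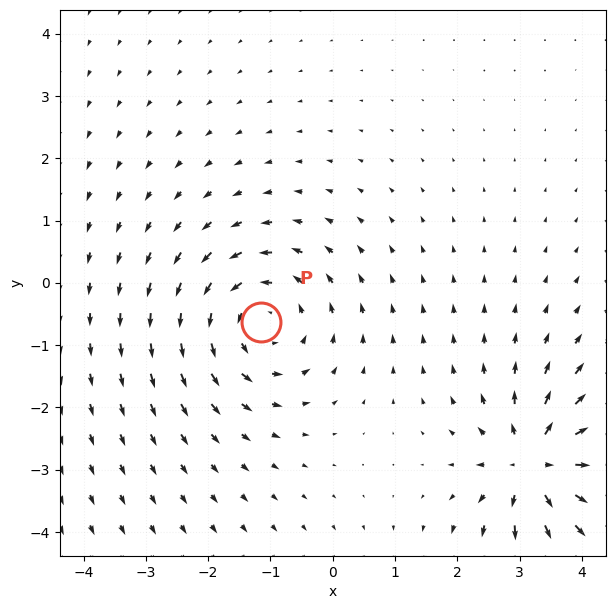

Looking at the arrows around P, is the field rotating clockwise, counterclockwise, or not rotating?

Near P at (-1.2, -0.6) the arrows circulate counterclockwise. The curl (z-component) there is about +4; positive curl means counterclockwise rotation.

counterclockwise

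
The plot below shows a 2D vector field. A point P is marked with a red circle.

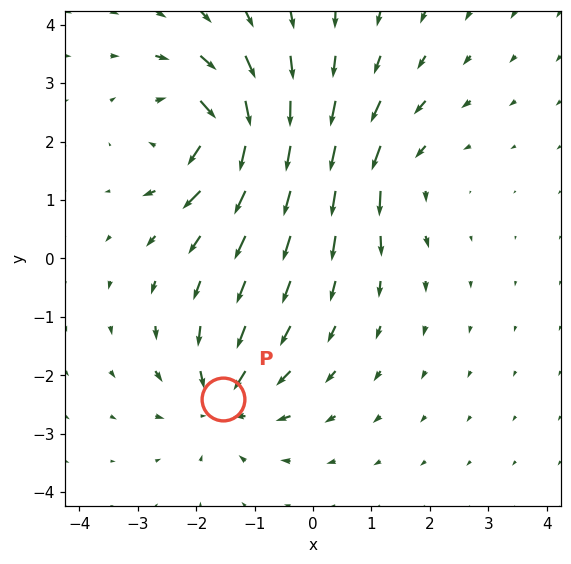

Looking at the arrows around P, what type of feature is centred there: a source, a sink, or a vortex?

sink

At P (-1.5, -2.4) the arrows converge inward. Divergence about -5, curl ≈0 — negative divergence with near-zero curl is a sink.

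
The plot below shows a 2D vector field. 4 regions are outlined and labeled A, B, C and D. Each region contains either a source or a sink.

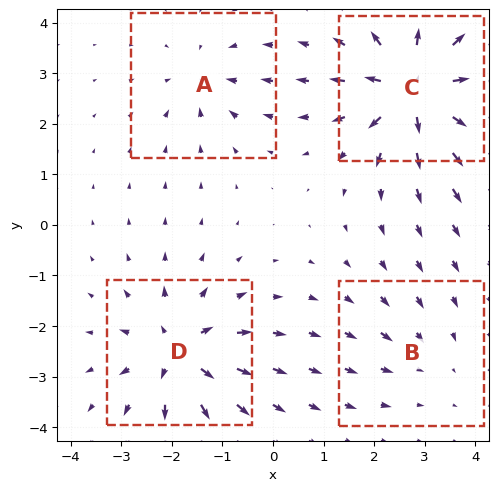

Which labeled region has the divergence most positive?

Divergence at each region's feature centre — A: about -4, B: about -2, C: about +8, D: about +6. Region C is most positive.

C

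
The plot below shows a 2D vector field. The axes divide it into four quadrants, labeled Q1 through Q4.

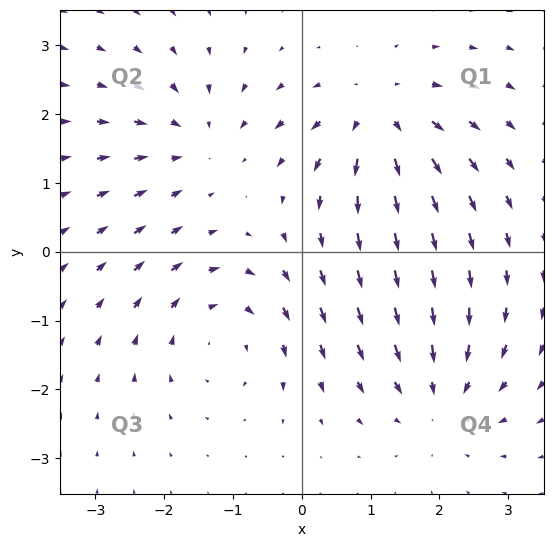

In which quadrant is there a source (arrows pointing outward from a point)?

Q1

The source sits at approximately (1.1, 2.0), which lies in quadrant Q1. The divergence there is about +4, positive as expected for a source.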